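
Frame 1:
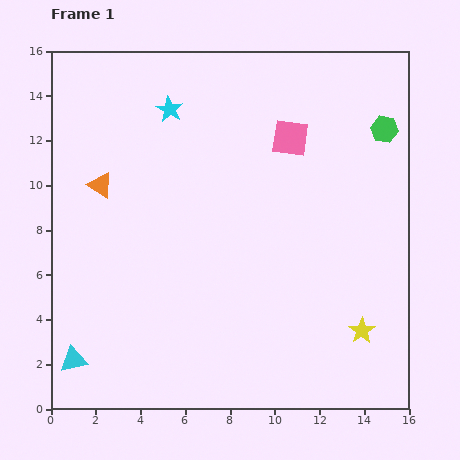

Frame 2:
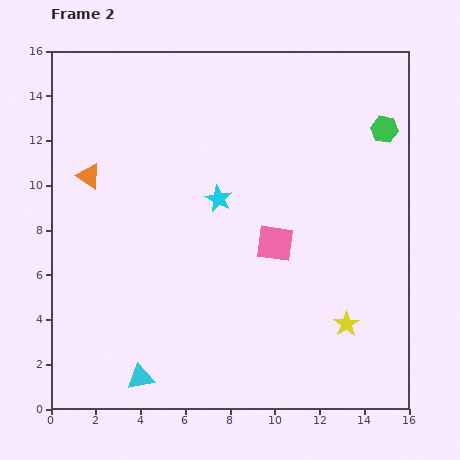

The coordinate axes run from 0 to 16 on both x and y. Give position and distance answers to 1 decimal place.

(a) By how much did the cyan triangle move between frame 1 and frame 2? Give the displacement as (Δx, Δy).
(3.0, -0.8)

The cyan triangle was at (1.0, 2.2) in frame 1 and (4.0, 1.4) in frame 2.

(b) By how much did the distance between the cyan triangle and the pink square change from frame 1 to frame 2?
-5.4

Distance in frame 1: 13.9. Distance in frame 2: 8.5.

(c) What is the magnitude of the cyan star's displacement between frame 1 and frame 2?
4.6

The cyan star moved from (5.3, 13.4) to (7.5, 9.4), a distance of √(2.2² + 4.0²) ≈ 4.6.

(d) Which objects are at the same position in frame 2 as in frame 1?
the green hexagon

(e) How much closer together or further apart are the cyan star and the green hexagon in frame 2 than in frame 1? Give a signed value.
-1.6

Distance in frame 1: 9.6. Distance in frame 2: 8.0.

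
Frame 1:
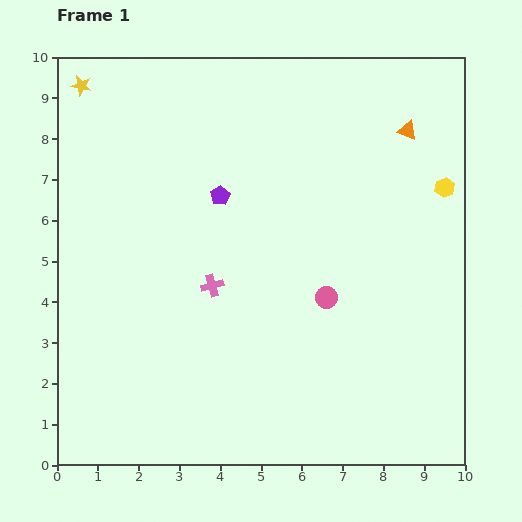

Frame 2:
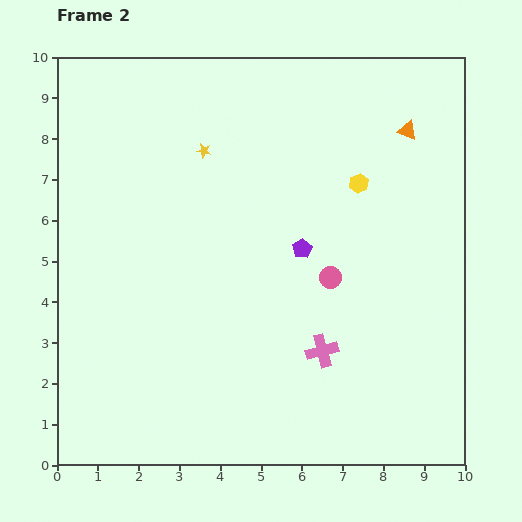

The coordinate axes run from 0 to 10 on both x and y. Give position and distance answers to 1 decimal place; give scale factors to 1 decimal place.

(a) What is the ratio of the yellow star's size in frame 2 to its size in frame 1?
0.7×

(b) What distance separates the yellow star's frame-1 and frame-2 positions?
3.4

The yellow star moved from (0.6, 9.3) to (3.6, 7.7), a distance of √(3.0² + 1.6²) ≈ 3.4.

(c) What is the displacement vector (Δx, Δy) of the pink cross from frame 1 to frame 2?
(2.7, -1.6)

The pink cross was at (3.8, 4.4) in frame 1 and (6.5, 2.8) in frame 2.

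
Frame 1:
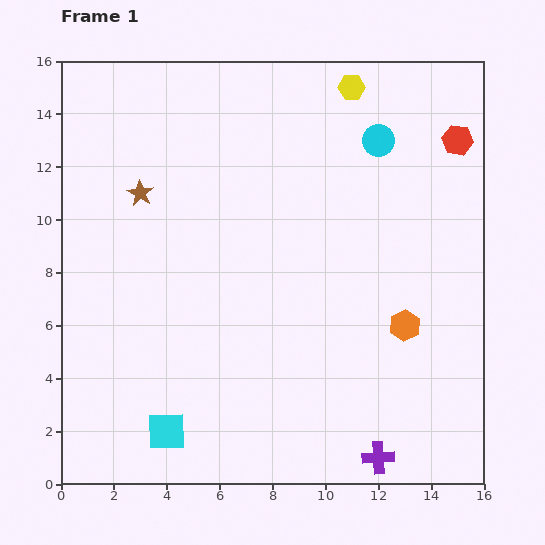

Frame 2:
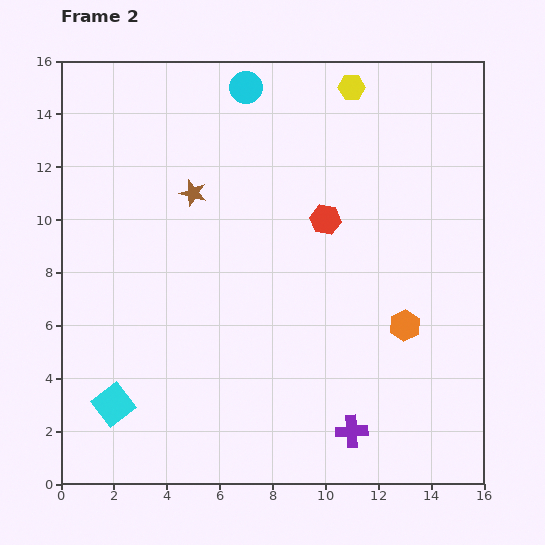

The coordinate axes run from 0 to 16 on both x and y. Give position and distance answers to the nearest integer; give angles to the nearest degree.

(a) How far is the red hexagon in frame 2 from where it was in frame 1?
6

The red hexagon moved from (15, 13) to (10, 10), a distance of √(5² + 3²) ≈ 6.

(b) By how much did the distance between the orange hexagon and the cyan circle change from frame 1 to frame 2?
+4

Distance in frame 1: 7. Distance in frame 2: 11.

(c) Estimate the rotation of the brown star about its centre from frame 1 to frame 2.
16° counter-clockwise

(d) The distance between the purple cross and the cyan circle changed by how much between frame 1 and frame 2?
+2

Distance in frame 1: 12. Distance in frame 2: 14.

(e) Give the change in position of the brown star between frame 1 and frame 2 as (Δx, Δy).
(2, 0)

The brown star was at (3, 11) in frame 1 and (5, 11) in frame 2.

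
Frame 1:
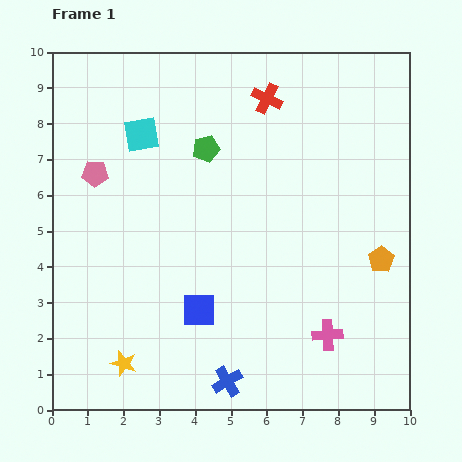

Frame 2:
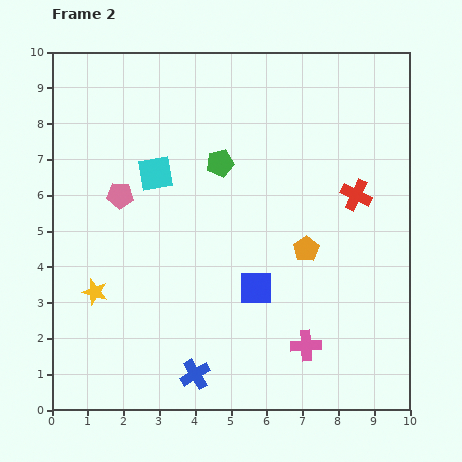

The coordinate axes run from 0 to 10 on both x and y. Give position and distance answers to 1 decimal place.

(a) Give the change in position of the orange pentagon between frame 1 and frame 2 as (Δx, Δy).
(-2.1, 0.3)

The orange pentagon was at (9.2, 4.2) in frame 1 and (7.1, 4.5) in frame 2.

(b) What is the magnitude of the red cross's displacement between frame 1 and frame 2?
3.7

The red cross moved from (6.0, 8.7) to (8.5, 6.0), a distance of √(2.5² + 2.7²) ≈ 3.7.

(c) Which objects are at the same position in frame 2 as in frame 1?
none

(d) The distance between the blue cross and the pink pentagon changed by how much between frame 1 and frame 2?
-1.5

Distance in frame 1: 6.9. Distance in frame 2: 5.4.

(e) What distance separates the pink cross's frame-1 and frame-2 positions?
0.7

The pink cross moved from (7.7, 2.1) to (7.1, 1.8), a distance of √(0.6² + 0.3²) ≈ 0.7.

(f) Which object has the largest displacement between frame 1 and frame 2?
the red cross

(moved 3.7; next 2.2)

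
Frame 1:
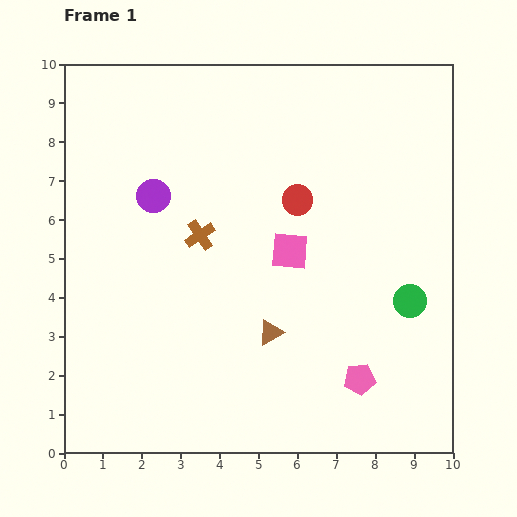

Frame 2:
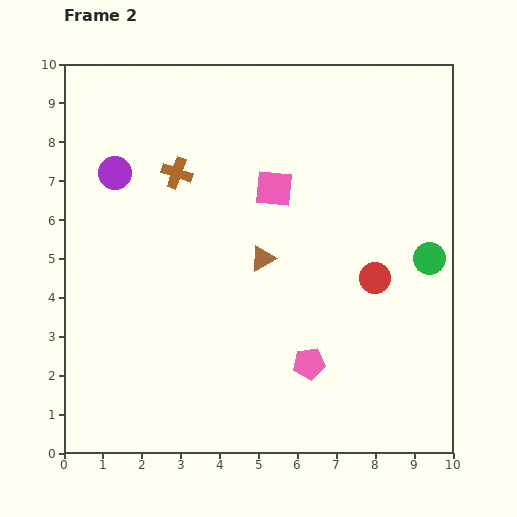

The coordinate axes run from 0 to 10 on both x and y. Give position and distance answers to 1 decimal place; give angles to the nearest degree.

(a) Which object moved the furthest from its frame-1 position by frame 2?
the red circle

(moved 2.8; next 1.9)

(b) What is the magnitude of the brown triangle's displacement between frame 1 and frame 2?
1.9

The brown triangle moved from (5.3, 3.1) to (5.1, 5.0), a distance of √(0.2² + 1.9²) ≈ 1.9.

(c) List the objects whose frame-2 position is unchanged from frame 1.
none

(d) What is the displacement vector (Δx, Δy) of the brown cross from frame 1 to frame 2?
(-0.6, 1.6)

The brown cross was at (3.5, 5.6) in frame 1 and (2.9, 7.2) in frame 2.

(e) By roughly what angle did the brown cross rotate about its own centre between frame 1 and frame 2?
36° counter-clockwise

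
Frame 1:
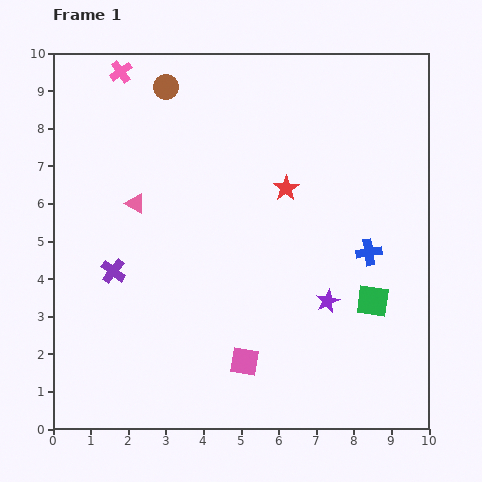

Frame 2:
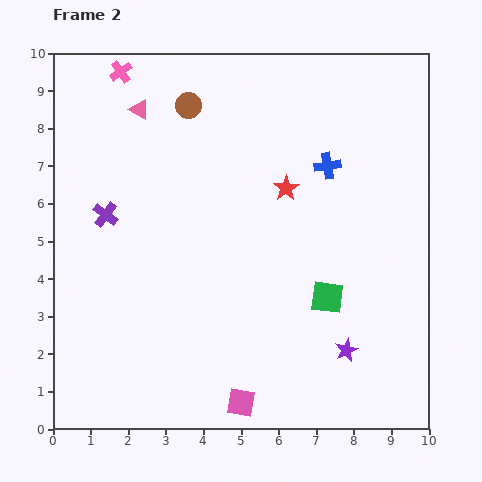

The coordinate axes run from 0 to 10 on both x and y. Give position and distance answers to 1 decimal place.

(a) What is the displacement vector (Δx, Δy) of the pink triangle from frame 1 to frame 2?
(0.1, 2.5)

The pink triangle was at (2.2, 6.0) in frame 1 and (2.3, 8.5) in frame 2.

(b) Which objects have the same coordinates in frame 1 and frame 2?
the red star, the pink cross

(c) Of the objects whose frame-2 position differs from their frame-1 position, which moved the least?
the brown circle

(moved 0.8)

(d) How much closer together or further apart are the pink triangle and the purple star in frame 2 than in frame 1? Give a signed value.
+2.7

Distance in frame 1: 5.7. Distance in frame 2: 8.4.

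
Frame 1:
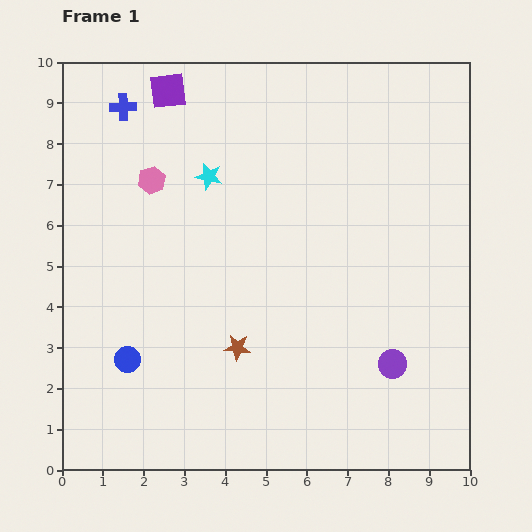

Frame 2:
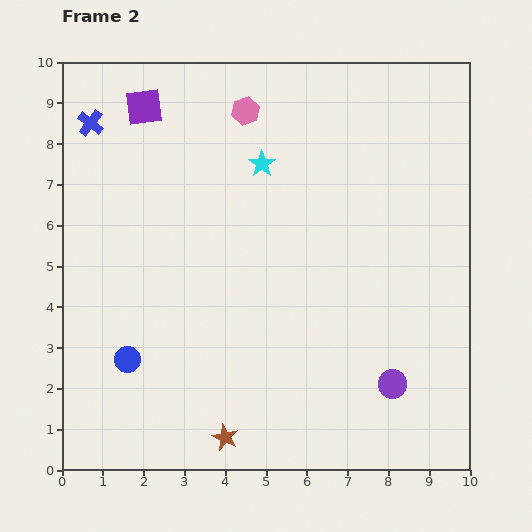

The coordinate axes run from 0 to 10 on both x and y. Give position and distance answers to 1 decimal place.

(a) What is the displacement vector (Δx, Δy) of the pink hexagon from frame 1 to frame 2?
(2.3, 1.7)

The pink hexagon was at (2.2, 7.1) in frame 1 and (4.5, 8.8) in frame 2.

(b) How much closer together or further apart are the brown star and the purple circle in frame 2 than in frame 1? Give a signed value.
+0.5

Distance in frame 1: 3.8. Distance in frame 2: 4.3.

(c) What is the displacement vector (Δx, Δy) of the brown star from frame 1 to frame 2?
(-0.3, -2.2)

The brown star was at (4.3, 3.0) in frame 1 and (4.0, 0.8) in frame 2.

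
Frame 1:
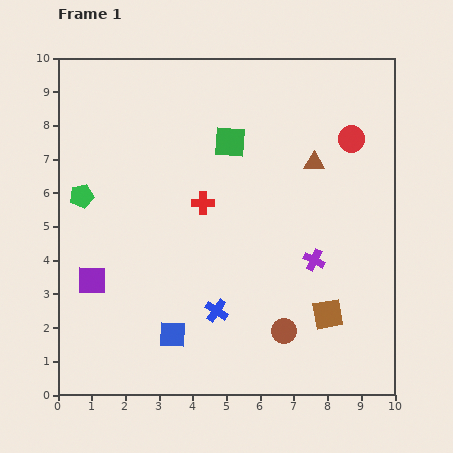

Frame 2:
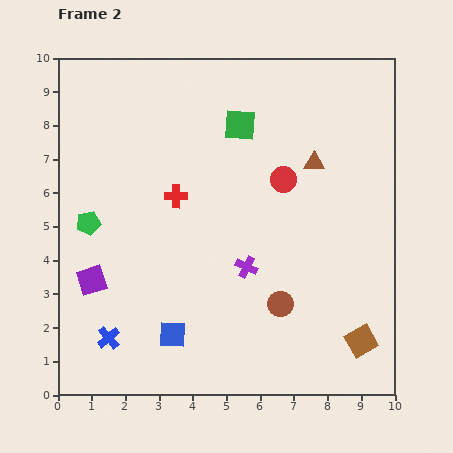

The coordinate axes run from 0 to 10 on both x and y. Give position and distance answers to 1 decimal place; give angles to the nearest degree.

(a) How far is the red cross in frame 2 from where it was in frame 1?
0.8

The red cross moved from (4.3, 5.7) to (3.5, 5.9), a distance of √(0.8² + 0.2²) ≈ 0.8.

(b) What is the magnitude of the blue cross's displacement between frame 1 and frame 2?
3.3

The blue cross moved from (4.7, 2.5) to (1.5, 1.7), a distance of √(3.2² + 0.8²) ≈ 3.3.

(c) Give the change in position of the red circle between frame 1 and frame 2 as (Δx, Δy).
(-2.0, -1.2)

The red circle was at (8.7, 7.6) in frame 1 and (6.7, 6.4) in frame 2.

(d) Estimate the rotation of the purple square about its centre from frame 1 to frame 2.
18° counter-clockwise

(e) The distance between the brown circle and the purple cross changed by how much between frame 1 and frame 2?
-0.8

Distance in frame 1: 2.3. Distance in frame 2: 1.5.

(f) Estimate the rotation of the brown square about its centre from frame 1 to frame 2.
19° counter-clockwise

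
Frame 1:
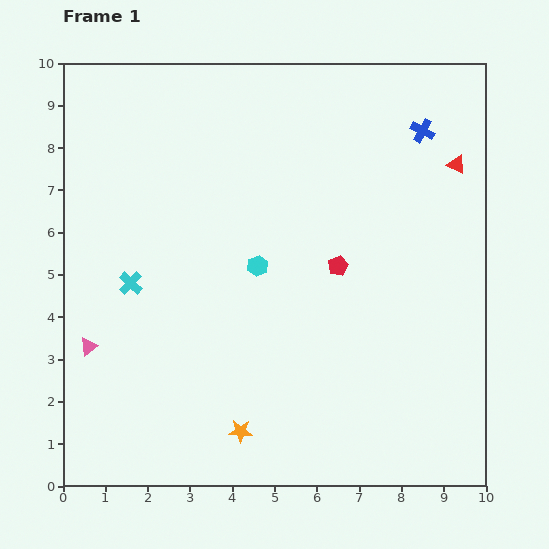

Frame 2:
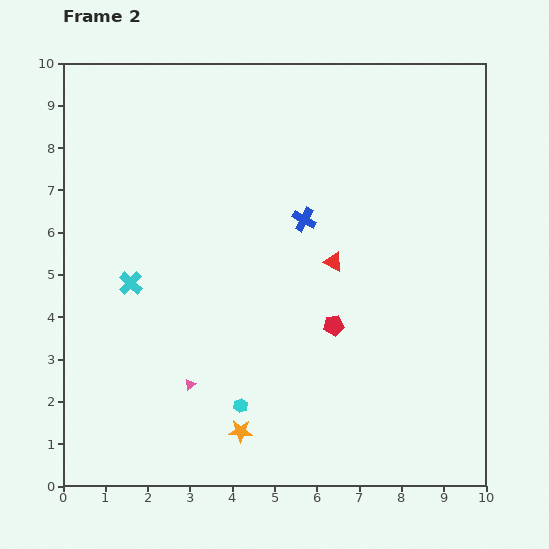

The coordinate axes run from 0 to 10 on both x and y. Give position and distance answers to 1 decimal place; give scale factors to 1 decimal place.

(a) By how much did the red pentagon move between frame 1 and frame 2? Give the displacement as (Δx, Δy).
(-0.1, -1.4)

The red pentagon was at (6.5, 5.2) in frame 1 and (6.4, 3.8) in frame 2.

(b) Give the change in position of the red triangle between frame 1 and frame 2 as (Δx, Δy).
(-2.9, -2.3)

The red triangle was at (9.3, 7.6) in frame 1 and (6.4, 5.3) in frame 2.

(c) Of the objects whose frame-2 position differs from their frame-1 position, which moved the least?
the red pentagon

(moved 1.4)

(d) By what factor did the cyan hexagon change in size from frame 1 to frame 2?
0.7×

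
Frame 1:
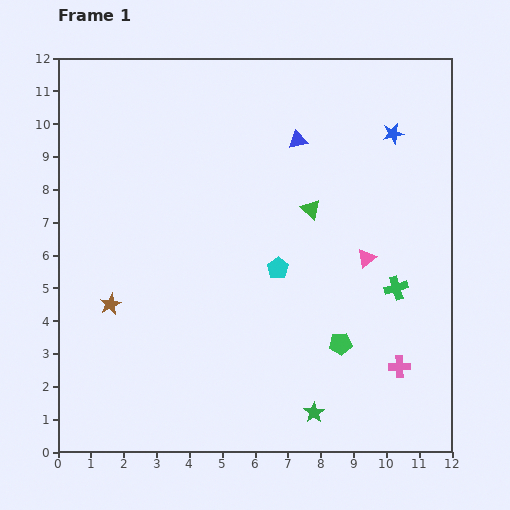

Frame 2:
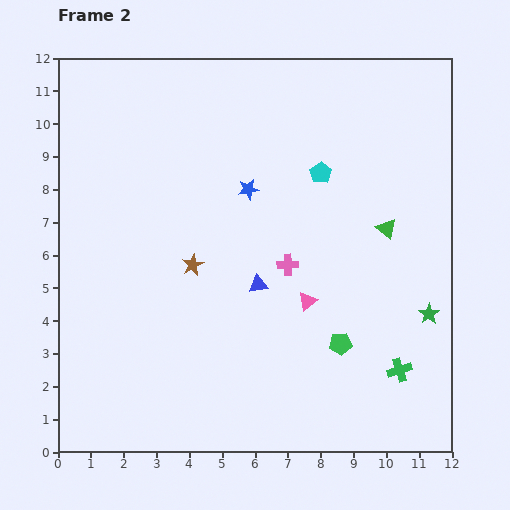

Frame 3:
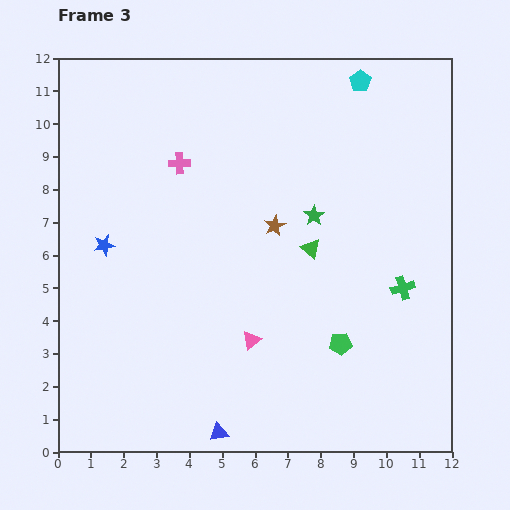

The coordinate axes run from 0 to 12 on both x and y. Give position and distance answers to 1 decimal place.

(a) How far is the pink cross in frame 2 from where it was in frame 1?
4.6

The pink cross moved from (10.4, 2.6) to (7.0, 5.7), a distance of √(3.4² + 3.1²) ≈ 4.6.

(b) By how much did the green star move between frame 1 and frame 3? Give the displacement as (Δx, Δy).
(0.0, 6.0)

The green star was at (7.8, 1.2) in frame 1 and (7.8, 7.2) in frame 3.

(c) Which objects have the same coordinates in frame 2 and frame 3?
the green pentagon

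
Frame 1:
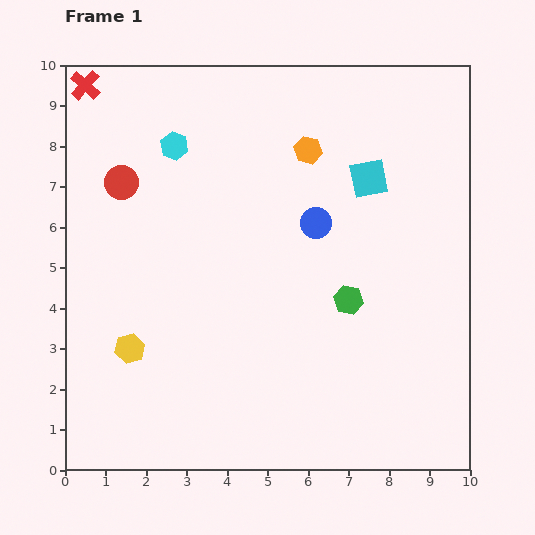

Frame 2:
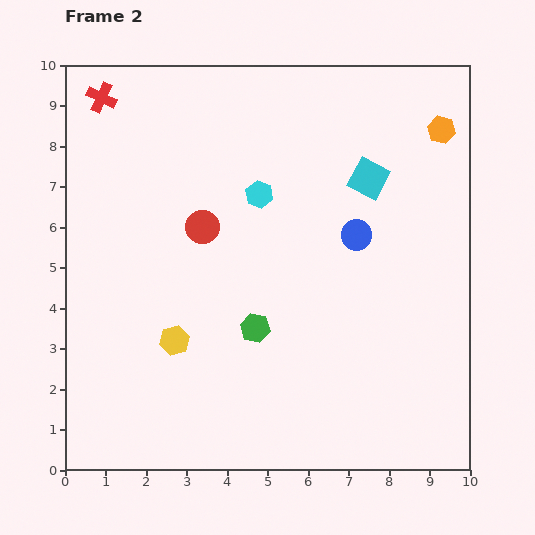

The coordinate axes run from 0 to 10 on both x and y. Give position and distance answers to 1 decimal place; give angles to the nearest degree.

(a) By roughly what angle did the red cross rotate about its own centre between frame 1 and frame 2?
17° counter-clockwise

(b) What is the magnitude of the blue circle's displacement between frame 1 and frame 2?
1.0

The blue circle moved from (6.2, 6.1) to (7.2, 5.8), a distance of √(1.0² + 0.3²) ≈ 1.0.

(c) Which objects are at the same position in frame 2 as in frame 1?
the cyan square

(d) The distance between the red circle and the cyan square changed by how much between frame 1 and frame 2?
-1.8

Distance in frame 1: 6.1. Distance in frame 2: 4.3.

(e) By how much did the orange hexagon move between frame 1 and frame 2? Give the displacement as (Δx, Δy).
(3.3, 0.5)

The orange hexagon was at (6.0, 7.9) in frame 1 and (9.3, 8.4) in frame 2.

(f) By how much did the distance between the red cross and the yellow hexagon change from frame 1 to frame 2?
-0.3

Distance in frame 1: 6.6. Distance in frame 2: 6.3.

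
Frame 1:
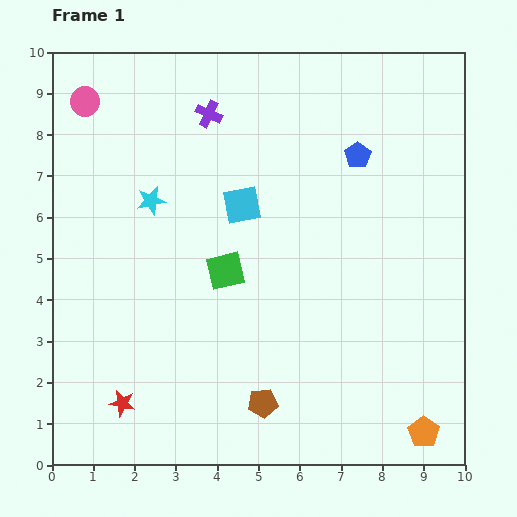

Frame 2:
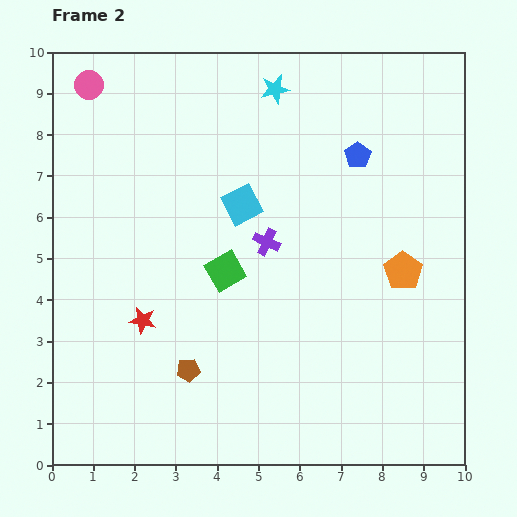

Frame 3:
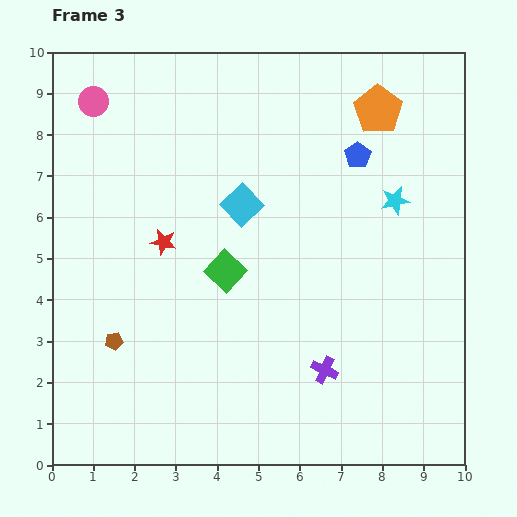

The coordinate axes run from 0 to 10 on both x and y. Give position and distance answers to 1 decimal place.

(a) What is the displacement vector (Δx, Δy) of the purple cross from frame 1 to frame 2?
(1.4, -3.1)

The purple cross was at (3.8, 8.5) in frame 1 and (5.2, 5.4) in frame 2.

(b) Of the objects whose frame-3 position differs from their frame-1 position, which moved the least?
the pink circle

(moved 0.2)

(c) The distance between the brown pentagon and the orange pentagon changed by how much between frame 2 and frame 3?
+2.8

Distance in frame 2: 5.7. Distance in frame 3: 8.5.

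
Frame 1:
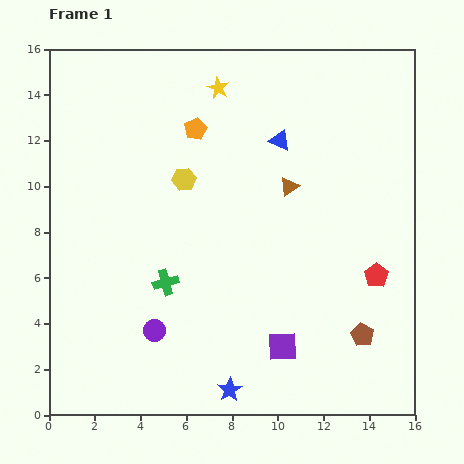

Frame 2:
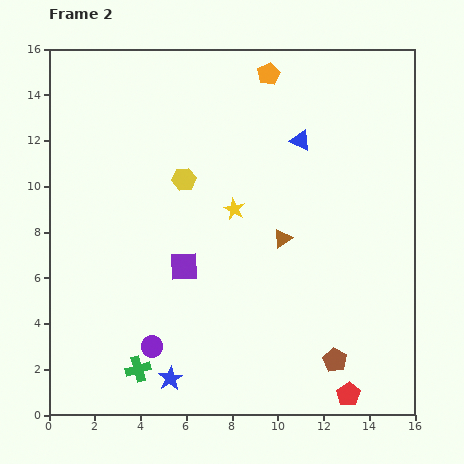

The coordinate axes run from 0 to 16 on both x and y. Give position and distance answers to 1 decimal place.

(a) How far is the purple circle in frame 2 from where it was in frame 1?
0.7

The purple circle moved from (4.6, 3.7) to (4.5, 3.0), a distance of √(0.1² + 0.7²) ≈ 0.7.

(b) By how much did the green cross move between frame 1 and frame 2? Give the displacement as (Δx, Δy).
(-1.2, -3.8)

The green cross was at (5.1, 5.8) in frame 1 and (3.9, 2.0) in frame 2.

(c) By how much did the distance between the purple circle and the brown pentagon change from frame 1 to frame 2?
-1.1

Distance in frame 1: 9.1. Distance in frame 2: 8.0.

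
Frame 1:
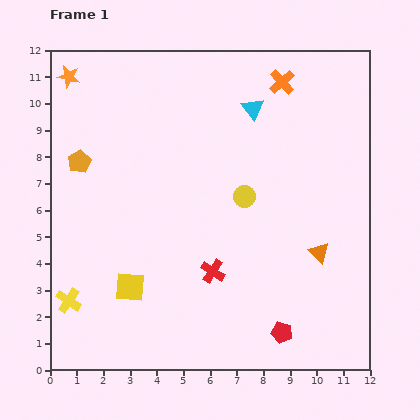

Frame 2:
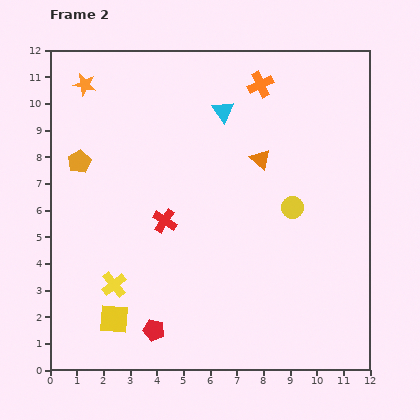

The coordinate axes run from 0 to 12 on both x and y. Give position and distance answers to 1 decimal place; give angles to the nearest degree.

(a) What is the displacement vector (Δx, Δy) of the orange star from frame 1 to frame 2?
(0.6, -0.3)

The orange star was at (0.7, 11.0) in frame 1 and (1.3, 10.7) in frame 2.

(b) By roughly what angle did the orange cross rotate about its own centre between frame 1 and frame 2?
17° clockwise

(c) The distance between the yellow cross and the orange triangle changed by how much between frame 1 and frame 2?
-2.4

Distance in frame 1: 9.6. Distance in frame 2: 7.2.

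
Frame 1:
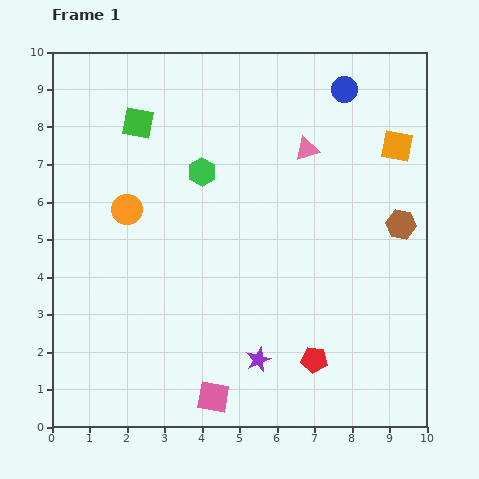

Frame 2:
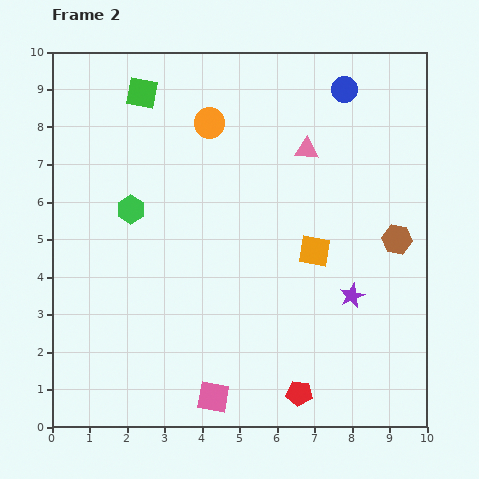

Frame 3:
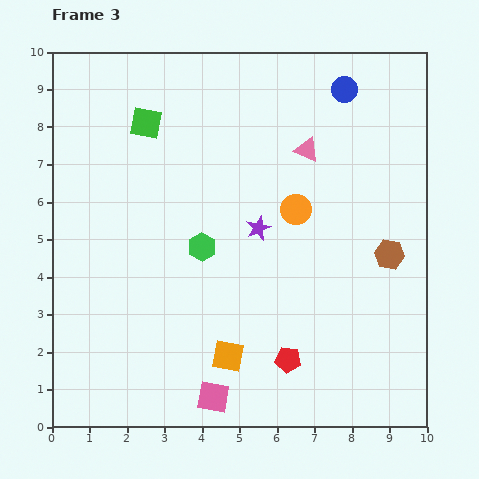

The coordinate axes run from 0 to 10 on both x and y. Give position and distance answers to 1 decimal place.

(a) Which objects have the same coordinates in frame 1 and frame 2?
the pink square, the blue circle, the pink triangle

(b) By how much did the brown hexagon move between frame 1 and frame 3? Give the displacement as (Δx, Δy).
(-0.3, -0.8)

The brown hexagon was at (9.3, 5.4) in frame 1 and (9.0, 4.6) in frame 3.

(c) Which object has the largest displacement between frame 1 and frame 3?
the orange square

(moved 7.2; next 4.5)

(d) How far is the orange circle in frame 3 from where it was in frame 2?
3.3

The orange circle moved from (4.2, 8.1) to (6.5, 5.8), a distance of √(2.3² + 2.3²) ≈ 3.3.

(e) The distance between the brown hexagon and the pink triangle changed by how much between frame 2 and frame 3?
+0.2

Distance in frame 2: 3.4. Distance in frame 3: 3.6.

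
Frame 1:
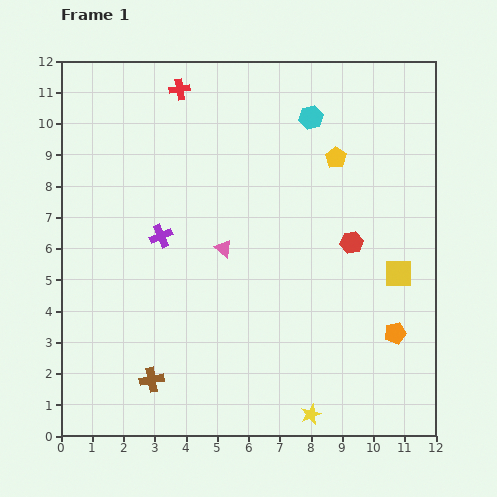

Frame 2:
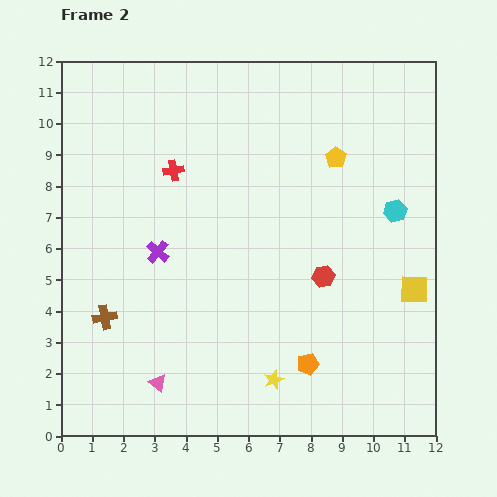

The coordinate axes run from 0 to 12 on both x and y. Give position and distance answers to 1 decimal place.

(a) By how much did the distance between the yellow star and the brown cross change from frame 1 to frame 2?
+0.6

Distance in frame 1: 5.2. Distance in frame 2: 5.8.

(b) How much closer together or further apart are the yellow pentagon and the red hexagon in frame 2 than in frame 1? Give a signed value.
+1.1

Distance in frame 1: 2.7. Distance in frame 2: 3.8.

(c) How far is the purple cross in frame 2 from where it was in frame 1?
0.5

The purple cross moved from (3.2, 6.4) to (3.1, 5.9), a distance of √(0.1² + 0.5²) ≈ 0.5.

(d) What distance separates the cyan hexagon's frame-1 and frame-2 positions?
4.0

The cyan hexagon moved from (8.0, 10.2) to (10.7, 7.2), a distance of √(2.7² + 3.0²) ≈ 4.0.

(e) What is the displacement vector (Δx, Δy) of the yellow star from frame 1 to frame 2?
(-1.2, 1.1)

The yellow star was at (8.0, 0.7) in frame 1 and (6.8, 1.8) in frame 2.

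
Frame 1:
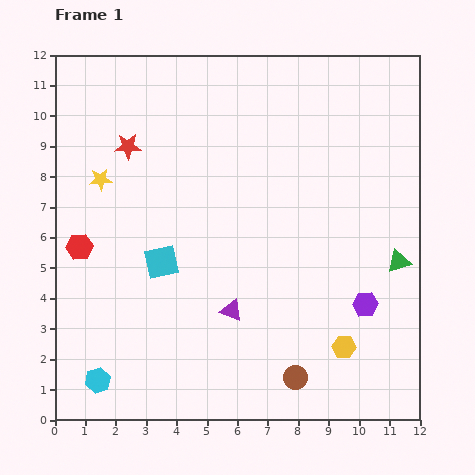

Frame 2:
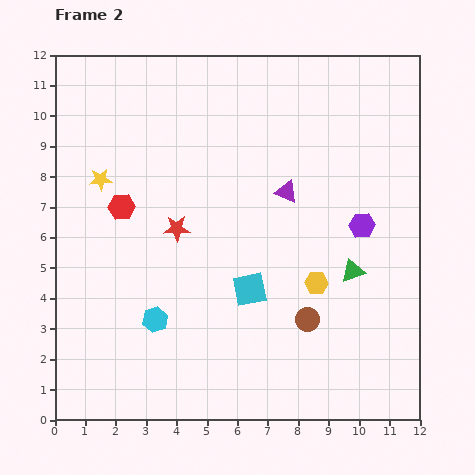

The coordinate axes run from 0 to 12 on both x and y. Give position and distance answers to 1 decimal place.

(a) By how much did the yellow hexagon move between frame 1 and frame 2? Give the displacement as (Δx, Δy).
(-0.9, 2.1)

The yellow hexagon was at (9.5, 2.4) in frame 1 and (8.6, 4.5) in frame 2.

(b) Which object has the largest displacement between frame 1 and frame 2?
the purple triangle

(moved 4.3; next 3.1)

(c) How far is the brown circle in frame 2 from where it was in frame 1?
1.9

The brown circle moved from (7.9, 1.4) to (8.3, 3.3), a distance of √(0.4² + 1.9²) ≈ 1.9.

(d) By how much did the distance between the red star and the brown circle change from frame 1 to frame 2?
-4.2

Distance in frame 1: 9.4. Distance in frame 2: 5.2.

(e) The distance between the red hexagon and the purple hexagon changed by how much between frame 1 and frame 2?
-1.7

Distance in frame 1: 9.6. Distance in frame 2: 7.9.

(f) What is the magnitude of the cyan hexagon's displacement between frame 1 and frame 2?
2.8

The cyan hexagon moved from (1.4, 1.3) to (3.3, 3.3), a distance of √(1.9² + 2.0²) ≈ 2.8.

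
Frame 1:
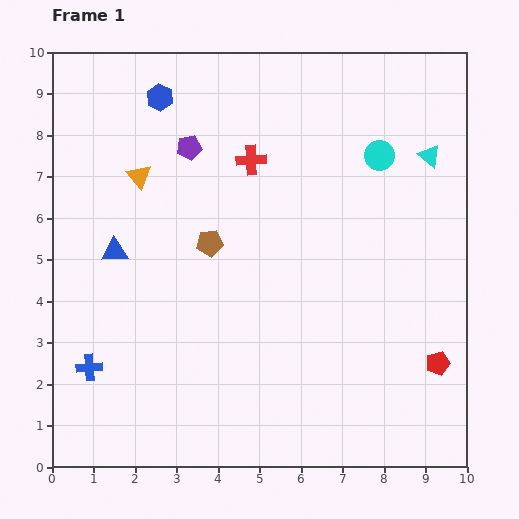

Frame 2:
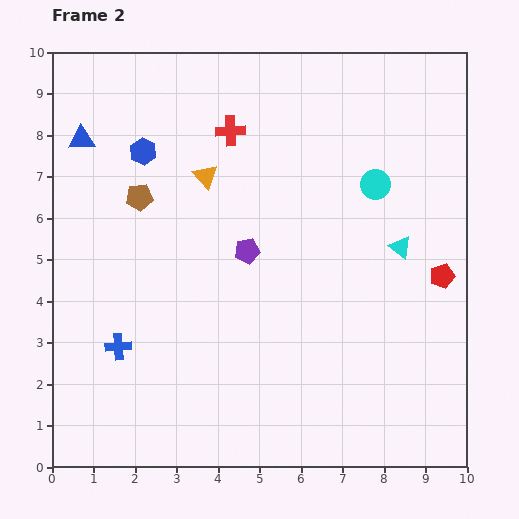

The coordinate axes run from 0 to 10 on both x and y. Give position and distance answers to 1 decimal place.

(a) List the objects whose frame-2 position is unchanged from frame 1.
none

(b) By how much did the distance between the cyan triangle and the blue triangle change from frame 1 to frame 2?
+0.2

Distance in frame 1: 7.9. Distance in frame 2: 8.1.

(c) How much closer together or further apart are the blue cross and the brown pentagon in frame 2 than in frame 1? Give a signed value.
-0.6

Distance in frame 1: 4.2. Distance in frame 2: 3.6.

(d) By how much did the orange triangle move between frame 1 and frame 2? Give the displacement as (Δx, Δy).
(1.6, 0.0)

The orange triangle was at (2.1, 7.0) in frame 1 and (3.7, 7.0) in frame 2.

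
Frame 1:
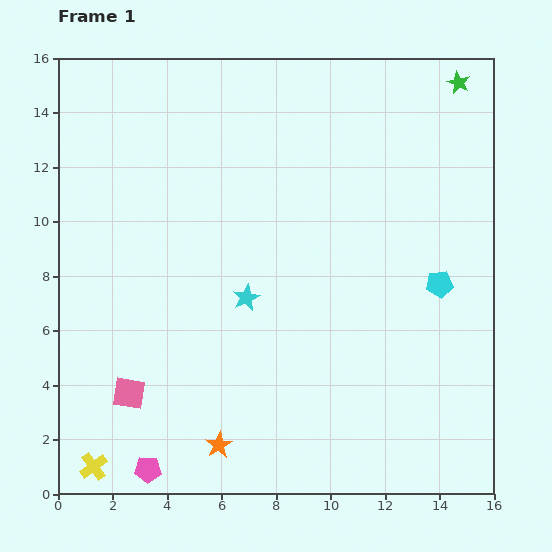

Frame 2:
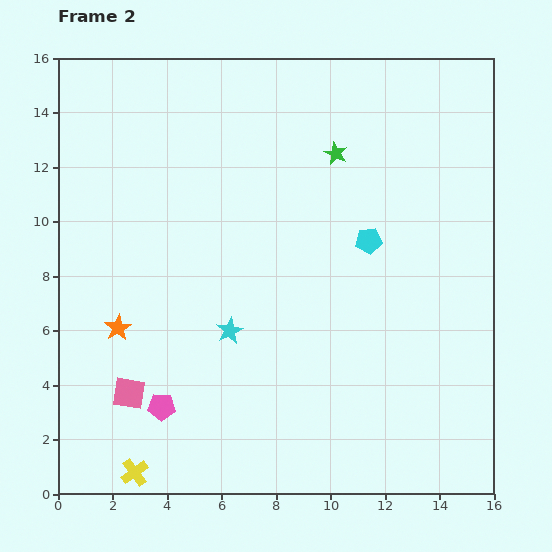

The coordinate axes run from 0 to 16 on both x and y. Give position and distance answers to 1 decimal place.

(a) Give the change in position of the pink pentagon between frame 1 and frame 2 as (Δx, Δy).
(0.5, 2.3)

The pink pentagon was at (3.3, 0.9) in frame 1 and (3.8, 3.2) in frame 2.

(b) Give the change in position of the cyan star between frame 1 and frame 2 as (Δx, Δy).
(-0.6, -1.2)

The cyan star was at (6.9, 7.2) in frame 1 and (6.3, 6.0) in frame 2.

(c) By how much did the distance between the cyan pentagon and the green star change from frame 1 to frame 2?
-4.0

Distance in frame 1: 7.4. Distance in frame 2: 3.4.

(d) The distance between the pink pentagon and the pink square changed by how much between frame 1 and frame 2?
-1.6

Distance in frame 1: 2.9. Distance in frame 2: 1.3.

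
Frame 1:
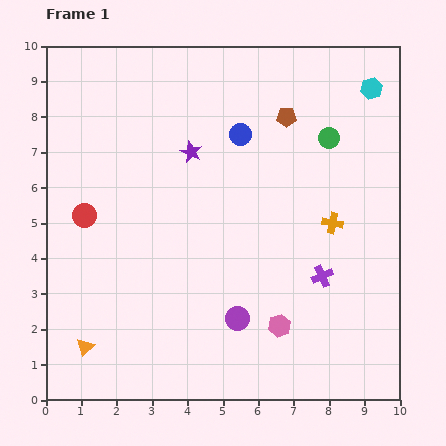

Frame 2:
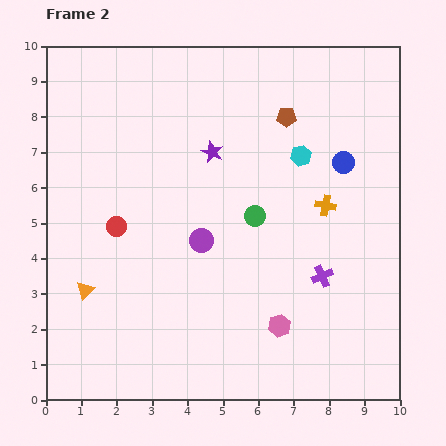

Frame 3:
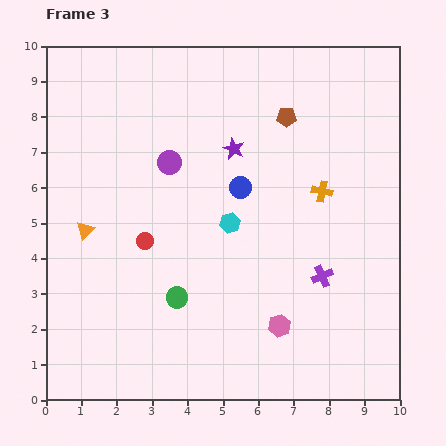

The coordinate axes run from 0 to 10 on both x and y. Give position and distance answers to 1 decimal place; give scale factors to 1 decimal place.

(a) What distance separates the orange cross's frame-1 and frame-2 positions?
0.5

The orange cross moved from (8.1, 5.0) to (7.9, 5.5), a distance of √(0.2² + 0.5²) ≈ 0.5.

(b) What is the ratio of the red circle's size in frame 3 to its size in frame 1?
0.7×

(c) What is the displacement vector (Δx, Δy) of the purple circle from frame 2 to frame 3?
(-0.9, 2.2)

The purple circle was at (4.4, 4.5) in frame 2 and (3.5, 6.7) in frame 3.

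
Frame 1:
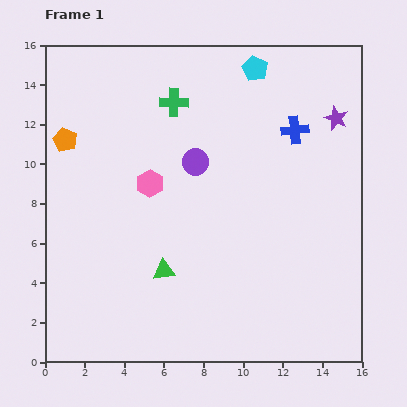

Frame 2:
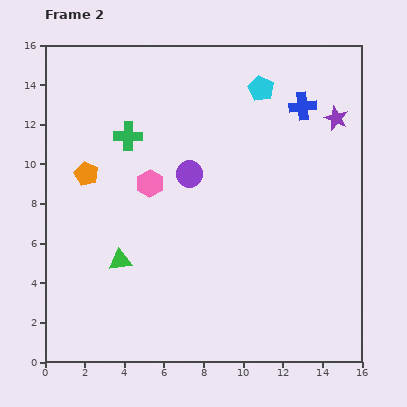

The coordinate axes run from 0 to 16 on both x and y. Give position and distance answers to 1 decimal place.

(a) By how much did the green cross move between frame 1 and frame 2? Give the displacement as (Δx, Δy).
(-2.3, -1.7)

The green cross was at (6.5, 13.1) in frame 1 and (4.2, 11.4) in frame 2.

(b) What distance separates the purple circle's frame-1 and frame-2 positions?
0.7

The purple circle moved from (7.6, 10.1) to (7.3, 9.5), a distance of √(0.3² + 0.6²) ≈ 0.7.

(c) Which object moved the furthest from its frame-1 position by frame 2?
the green cross

(moved 2.9; next 2.3)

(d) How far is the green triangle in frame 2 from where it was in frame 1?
2.3

The green triangle moved from (6.0, 4.6) to (3.8, 5.1), a distance of √(2.2² + 0.5²) ≈ 2.3.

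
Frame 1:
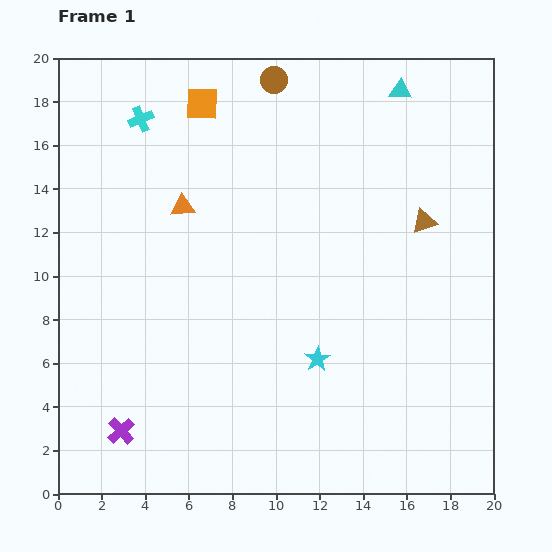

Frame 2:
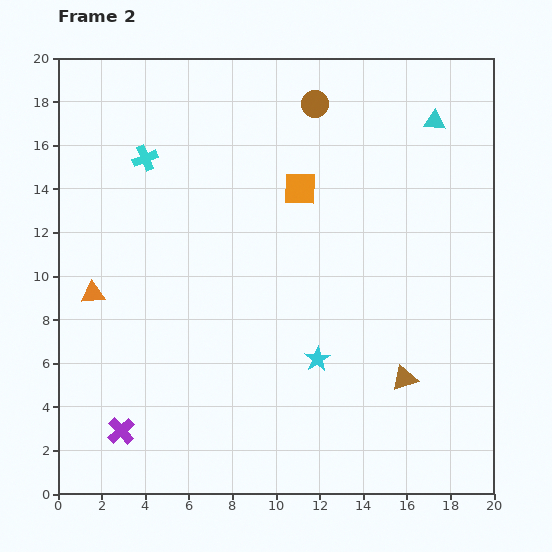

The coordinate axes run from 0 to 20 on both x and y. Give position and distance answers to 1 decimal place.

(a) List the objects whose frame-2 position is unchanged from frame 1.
the cyan star, the purple cross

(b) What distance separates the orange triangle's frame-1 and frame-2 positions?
5.7

The orange triangle moved from (5.7, 13.2) to (1.6, 9.2), a distance of √(4.1² + 4.0²) ≈ 5.7.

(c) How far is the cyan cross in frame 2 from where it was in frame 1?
1.8

The cyan cross moved from (3.8, 17.2) to (4.0, 15.4), a distance of √(0.2² + 1.8²) ≈ 1.8.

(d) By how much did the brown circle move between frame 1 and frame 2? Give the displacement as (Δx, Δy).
(1.9, -1.1)

The brown circle was at (9.9, 19.0) in frame 1 and (11.8, 17.9) in frame 2.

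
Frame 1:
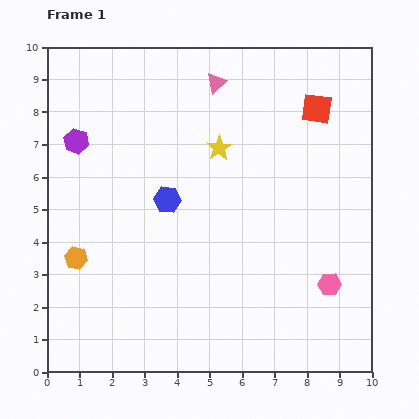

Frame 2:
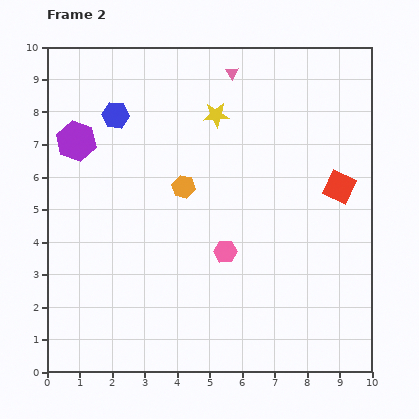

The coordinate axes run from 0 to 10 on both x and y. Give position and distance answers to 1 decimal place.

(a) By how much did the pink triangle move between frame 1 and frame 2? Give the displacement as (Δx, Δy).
(0.5, 0.3)

The pink triangle was at (5.2, 8.9) in frame 1 and (5.7, 9.2) in frame 2.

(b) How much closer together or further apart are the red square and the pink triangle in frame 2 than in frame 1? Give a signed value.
+1.6

Distance in frame 1: 3.2. Distance in frame 2: 4.8.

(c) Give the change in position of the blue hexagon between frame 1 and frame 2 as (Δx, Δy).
(-1.6, 2.6)

The blue hexagon was at (3.7, 5.3) in frame 1 and (2.1, 7.9) in frame 2.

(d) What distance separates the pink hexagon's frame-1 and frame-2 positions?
3.4

The pink hexagon moved from (8.7, 2.7) to (5.5, 3.7), a distance of √(3.2² + 1.0²) ≈ 3.4.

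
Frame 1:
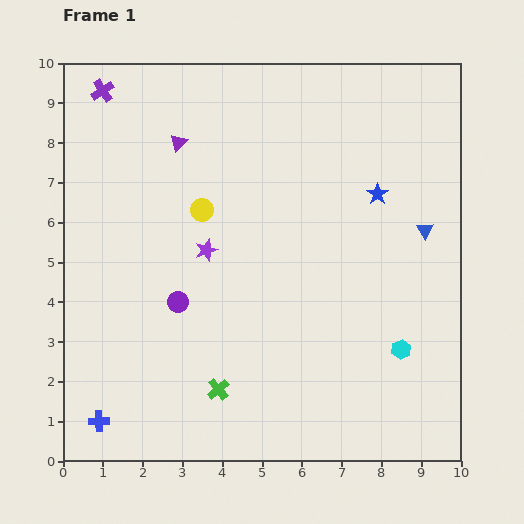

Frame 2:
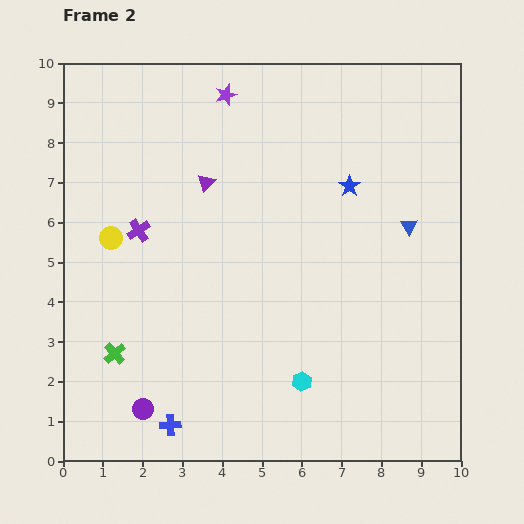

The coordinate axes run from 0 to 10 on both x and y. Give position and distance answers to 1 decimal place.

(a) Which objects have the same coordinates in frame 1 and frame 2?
none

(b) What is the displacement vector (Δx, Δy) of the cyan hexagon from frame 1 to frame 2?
(-2.5, -0.8)

The cyan hexagon was at (8.5, 2.8) in frame 1 and (6.0, 2.0) in frame 2.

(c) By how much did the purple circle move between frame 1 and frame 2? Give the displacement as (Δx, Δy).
(-0.9, -2.7)

The purple circle was at (2.9, 4.0) in frame 1 and (2.0, 1.3) in frame 2.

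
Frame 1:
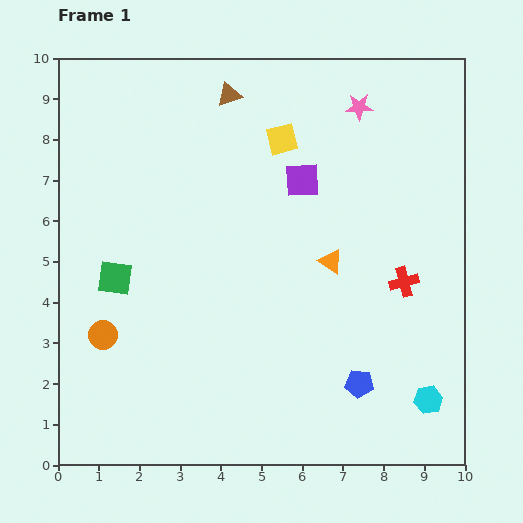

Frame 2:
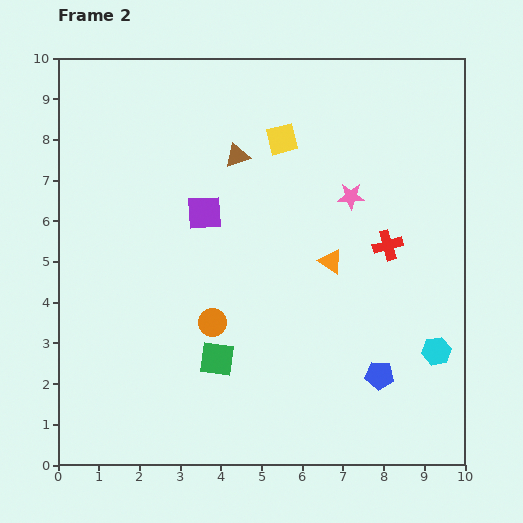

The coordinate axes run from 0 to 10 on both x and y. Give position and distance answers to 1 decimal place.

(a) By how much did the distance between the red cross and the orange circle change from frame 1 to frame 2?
-2.8

Distance in frame 1: 7.5. Distance in frame 2: 4.7.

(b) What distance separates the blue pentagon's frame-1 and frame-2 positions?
0.5

The blue pentagon moved from (7.4, 2.0) to (7.9, 2.2), a distance of √(0.5² + 0.2²) ≈ 0.5.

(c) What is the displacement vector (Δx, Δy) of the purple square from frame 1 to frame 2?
(-2.4, -0.8)

The purple square was at (6.0, 7.0) in frame 1 and (3.6, 6.2) in frame 2.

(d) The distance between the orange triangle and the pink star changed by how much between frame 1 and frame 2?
-2.2

Distance in frame 1: 3.9. Distance in frame 2: 1.7.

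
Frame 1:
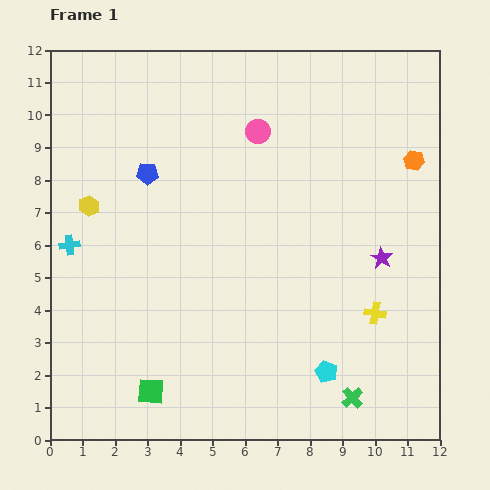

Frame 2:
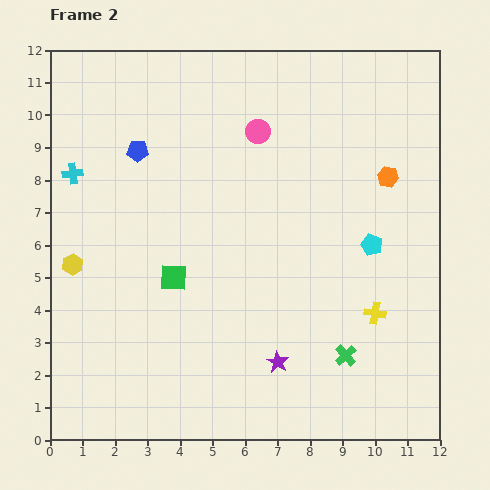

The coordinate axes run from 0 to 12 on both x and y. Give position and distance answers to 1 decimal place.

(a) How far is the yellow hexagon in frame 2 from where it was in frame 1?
1.9

The yellow hexagon moved from (1.2, 7.2) to (0.7, 5.4), a distance of √(0.5² + 1.8²) ≈ 1.9.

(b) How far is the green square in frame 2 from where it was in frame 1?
3.6

The green square moved from (3.1, 1.5) to (3.8, 5.0), a distance of √(0.7² + 3.5²) ≈ 3.6.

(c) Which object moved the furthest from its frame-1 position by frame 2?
the purple star

(moved 4.5; next 4.1)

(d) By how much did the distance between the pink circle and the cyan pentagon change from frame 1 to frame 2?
-2.8

Distance in frame 1: 7.7. Distance in frame 2: 4.9.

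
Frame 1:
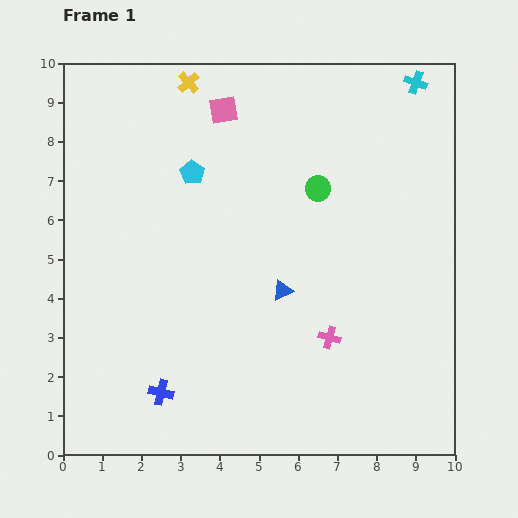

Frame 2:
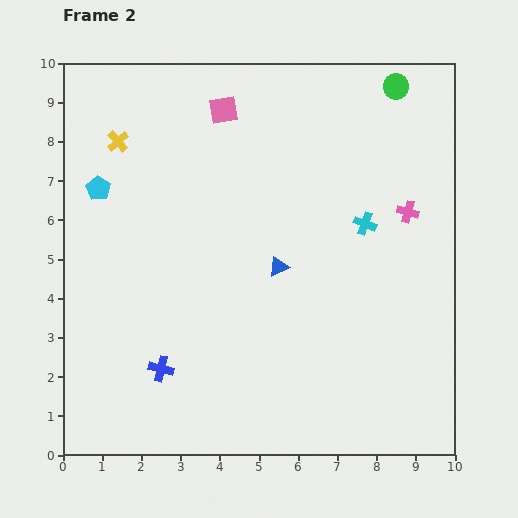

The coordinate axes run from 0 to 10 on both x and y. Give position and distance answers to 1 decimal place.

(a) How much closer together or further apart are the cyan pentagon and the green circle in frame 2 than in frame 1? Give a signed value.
+4.8

Distance in frame 1: 3.2. Distance in frame 2: 8.0.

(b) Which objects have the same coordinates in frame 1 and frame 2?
the pink square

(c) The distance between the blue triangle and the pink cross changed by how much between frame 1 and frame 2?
+1.9

Distance in frame 1: 1.7. Distance in frame 2: 3.6.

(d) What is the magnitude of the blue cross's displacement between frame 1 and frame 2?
0.6

The blue cross moved from (2.5, 1.6) to (2.5, 2.2), a distance of √(0.0² + 0.6²) ≈ 0.6.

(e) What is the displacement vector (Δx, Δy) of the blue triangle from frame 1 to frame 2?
(-0.1, 0.6)

The blue triangle was at (5.6, 4.2) in frame 1 and (5.5, 4.8) in frame 2.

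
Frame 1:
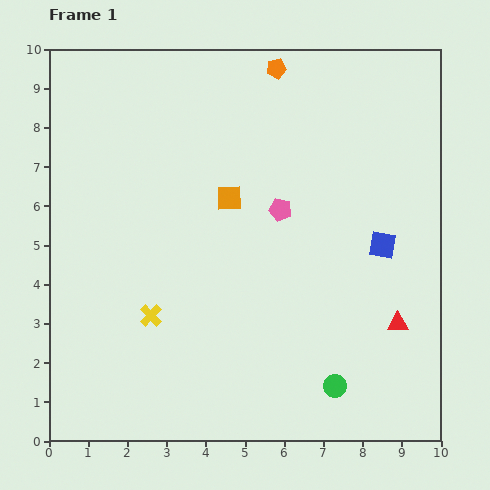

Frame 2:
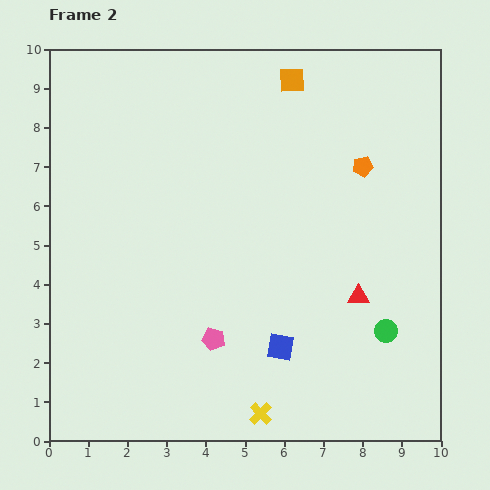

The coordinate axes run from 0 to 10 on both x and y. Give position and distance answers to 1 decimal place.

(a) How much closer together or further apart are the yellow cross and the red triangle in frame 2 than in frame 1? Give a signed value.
-2.4

Distance in frame 1: 6.3. Distance in frame 2: 3.9.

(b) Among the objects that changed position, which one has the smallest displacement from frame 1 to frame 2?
the red triangle

(moved 1.2)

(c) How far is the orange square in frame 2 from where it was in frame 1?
3.4

The orange square moved from (4.6, 6.2) to (6.2, 9.2), a distance of √(1.6² + 3.0²) ≈ 3.4.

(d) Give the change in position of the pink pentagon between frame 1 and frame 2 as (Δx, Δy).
(-1.7, -3.3)

The pink pentagon was at (5.9, 5.9) in frame 1 and (4.2, 2.6) in frame 2.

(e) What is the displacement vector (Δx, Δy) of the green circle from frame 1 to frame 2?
(1.3, 1.4)

The green circle was at (7.3, 1.4) in frame 1 and (8.6, 2.8) in frame 2.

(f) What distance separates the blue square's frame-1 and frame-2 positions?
3.7

The blue square moved from (8.5, 5.0) to (5.9, 2.4), a distance of √(2.6² + 2.6²) ≈ 3.7.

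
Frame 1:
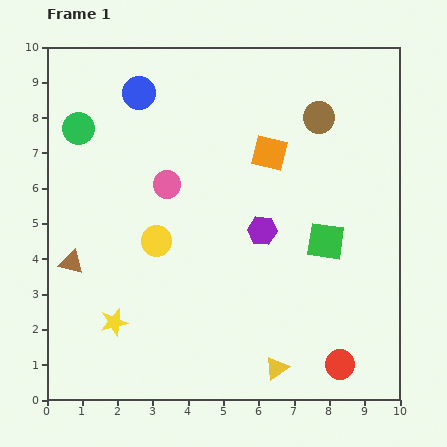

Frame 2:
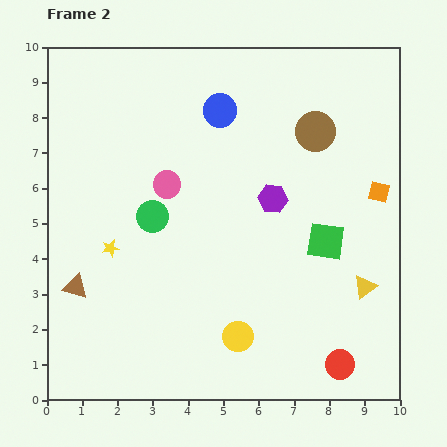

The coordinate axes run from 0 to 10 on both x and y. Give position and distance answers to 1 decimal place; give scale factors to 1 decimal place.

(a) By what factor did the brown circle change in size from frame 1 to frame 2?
1.3×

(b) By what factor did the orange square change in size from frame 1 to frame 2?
0.6×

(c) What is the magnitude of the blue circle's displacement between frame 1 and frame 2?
2.4

The blue circle moved from (2.6, 8.7) to (4.9, 8.2), a distance of √(2.3² + 0.5²) ≈ 2.4.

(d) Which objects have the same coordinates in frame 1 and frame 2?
the pink circle, the red circle, the green square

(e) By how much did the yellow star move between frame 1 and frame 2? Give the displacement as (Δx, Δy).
(-0.1, 2.1)

The yellow star was at (1.9, 2.2) in frame 1 and (1.8, 4.3) in frame 2.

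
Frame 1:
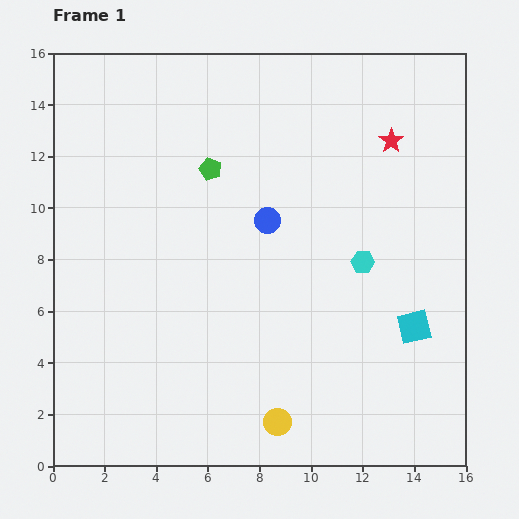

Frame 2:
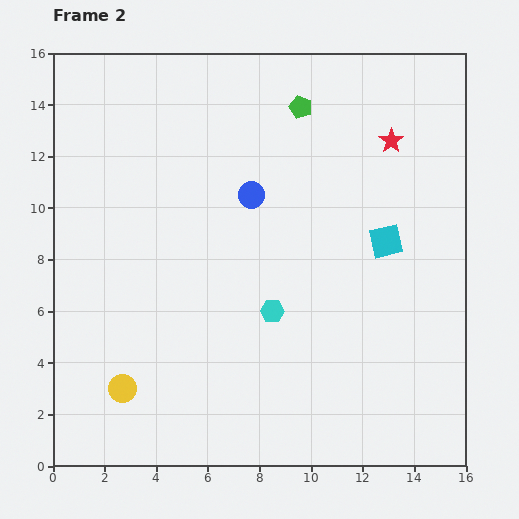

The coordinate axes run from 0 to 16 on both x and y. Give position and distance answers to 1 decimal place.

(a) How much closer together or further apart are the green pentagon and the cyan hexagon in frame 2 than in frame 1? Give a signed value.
+1.1

Distance in frame 1: 6.9. Distance in frame 2: 8.0.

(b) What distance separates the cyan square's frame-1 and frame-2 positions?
3.5

The cyan square moved from (14.0, 5.4) to (12.9, 8.7), a distance of √(1.1² + 3.3²) ≈ 3.5.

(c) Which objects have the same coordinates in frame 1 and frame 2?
the red star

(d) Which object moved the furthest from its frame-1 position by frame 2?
the yellow circle

(moved 6.1; next 4.2)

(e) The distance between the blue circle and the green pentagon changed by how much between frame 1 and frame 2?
+0.9

Distance in frame 1: 3.0. Distance in frame 2: 3.9.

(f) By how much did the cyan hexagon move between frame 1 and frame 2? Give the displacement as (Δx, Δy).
(-3.5, -1.9)

The cyan hexagon was at (12.0, 7.9) in frame 1 and (8.5, 6.0) in frame 2.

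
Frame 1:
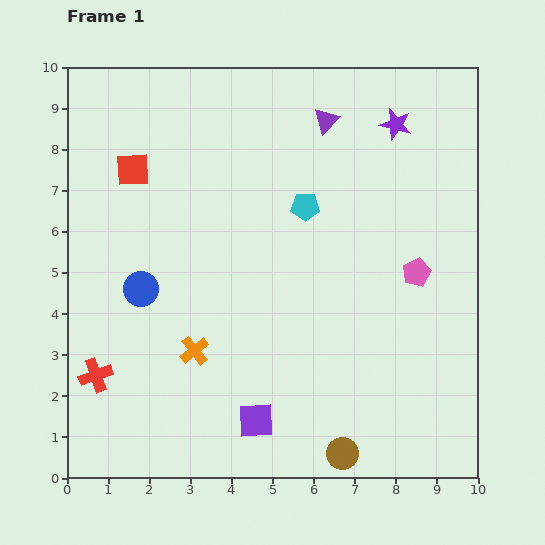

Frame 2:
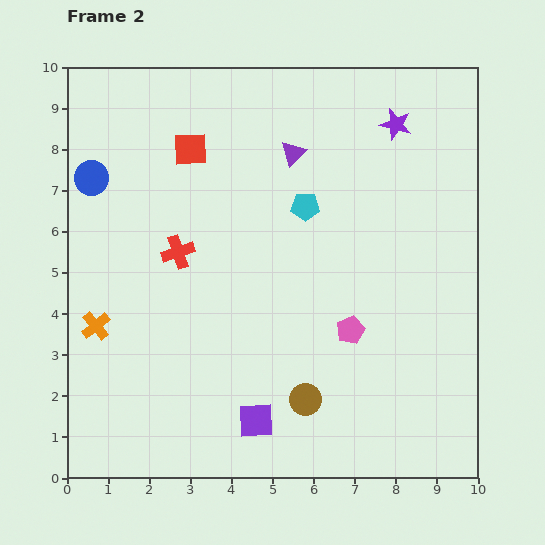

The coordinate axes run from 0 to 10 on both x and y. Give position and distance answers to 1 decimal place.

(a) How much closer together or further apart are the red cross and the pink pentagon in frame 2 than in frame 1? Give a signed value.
-3.6

Distance in frame 1: 8.2. Distance in frame 2: 4.6.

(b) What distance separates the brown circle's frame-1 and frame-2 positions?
1.6

The brown circle moved from (6.7, 0.6) to (5.8, 1.9), a distance of √(0.9² + 1.3²) ≈ 1.6.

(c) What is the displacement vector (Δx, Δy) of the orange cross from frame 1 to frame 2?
(-2.4, 0.6)

The orange cross was at (3.1, 3.1) in frame 1 and (0.7, 3.7) in frame 2.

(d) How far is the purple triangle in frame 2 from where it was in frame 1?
1.1

The purple triangle moved from (6.3, 8.7) to (5.5, 7.9), a distance of √(0.8² + 0.8²) ≈ 1.1.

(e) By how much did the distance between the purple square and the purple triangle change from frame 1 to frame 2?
-0.9

Distance in frame 1: 7.5. Distance in frame 2: 6.6.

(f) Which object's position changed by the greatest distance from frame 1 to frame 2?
the red cross

(moved 3.6; next 3.0)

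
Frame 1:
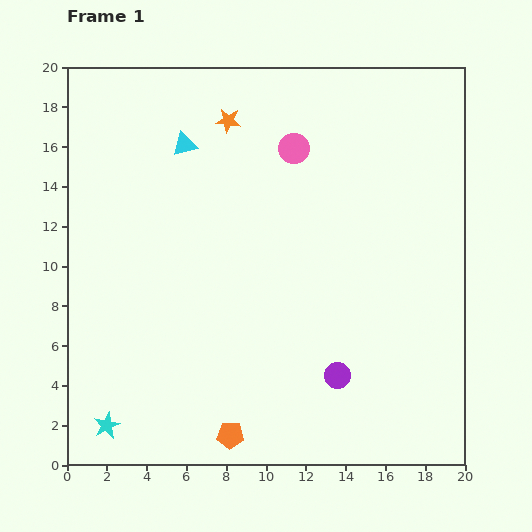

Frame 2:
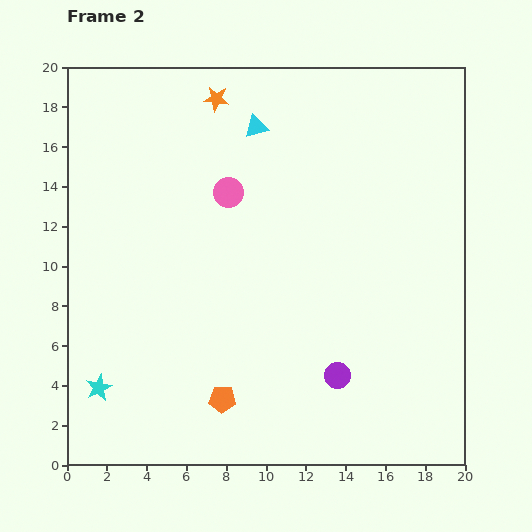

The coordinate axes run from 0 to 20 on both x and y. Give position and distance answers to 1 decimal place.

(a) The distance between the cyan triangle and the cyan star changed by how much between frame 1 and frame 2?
+0.7

Distance in frame 1: 14.6. Distance in frame 2: 15.3.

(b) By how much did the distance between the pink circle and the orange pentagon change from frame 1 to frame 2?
-4.4

Distance in frame 1: 14.8. Distance in frame 2: 10.4.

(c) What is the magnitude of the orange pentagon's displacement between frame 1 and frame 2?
1.8

The orange pentagon moved from (8.2, 1.5) to (7.8, 3.3), a distance of √(0.4² + 1.8²) ≈ 1.8.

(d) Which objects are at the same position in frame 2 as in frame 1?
the purple circle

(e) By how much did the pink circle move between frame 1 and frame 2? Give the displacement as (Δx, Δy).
(-3.3, -2.2)

The pink circle was at (11.4, 15.9) in frame 1 and (8.1, 13.7) in frame 2.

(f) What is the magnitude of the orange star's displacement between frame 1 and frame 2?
1.3

The orange star moved from (8.1, 17.3) to (7.5, 18.4), a distance of √(0.6² + 1.1²) ≈ 1.3.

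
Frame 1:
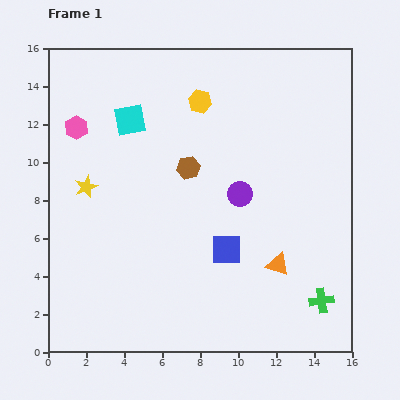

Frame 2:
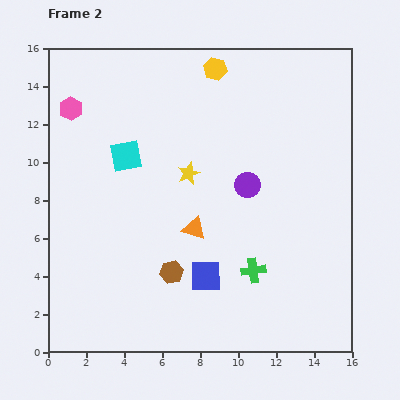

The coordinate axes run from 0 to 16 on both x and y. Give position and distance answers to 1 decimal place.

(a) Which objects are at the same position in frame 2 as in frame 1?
none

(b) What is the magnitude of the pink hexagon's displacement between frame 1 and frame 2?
1.0

The pink hexagon moved from (1.5, 11.8) to (1.2, 12.8), a distance of √(0.3² + 1.0²) ≈ 1.0.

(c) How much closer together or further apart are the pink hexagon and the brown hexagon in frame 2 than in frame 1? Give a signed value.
+3.8

Distance in frame 1: 6.3. Distance in frame 2: 10.1.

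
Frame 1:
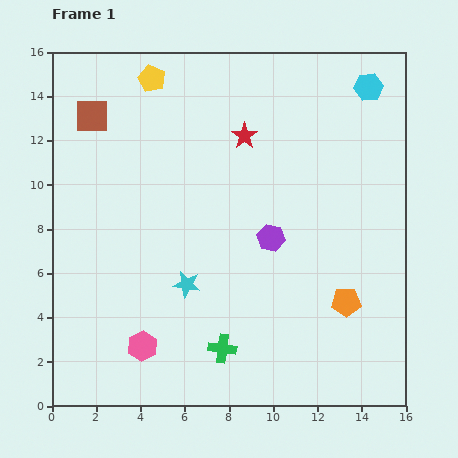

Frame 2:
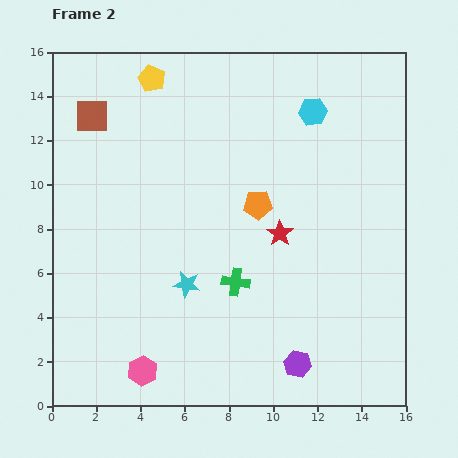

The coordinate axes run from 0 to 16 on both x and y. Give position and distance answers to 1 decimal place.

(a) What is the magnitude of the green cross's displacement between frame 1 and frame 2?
3.1

The green cross moved from (7.7, 2.6) to (8.3, 5.6), a distance of √(0.6² + 3.0²) ≈ 3.1.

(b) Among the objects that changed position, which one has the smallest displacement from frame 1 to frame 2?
the pink hexagon

(moved 1.1)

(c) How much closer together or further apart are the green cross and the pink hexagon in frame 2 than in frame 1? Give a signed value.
+2.2

Distance in frame 1: 3.6. Distance in frame 2: 5.8.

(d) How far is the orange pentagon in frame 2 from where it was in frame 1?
5.9

The orange pentagon moved from (13.3, 4.7) to (9.3, 9.1), a distance of √(4.0² + 4.4²) ≈ 5.9.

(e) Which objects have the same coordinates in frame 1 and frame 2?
the cyan star, the yellow pentagon, the brown square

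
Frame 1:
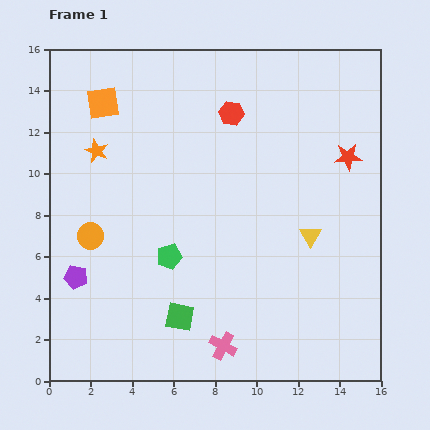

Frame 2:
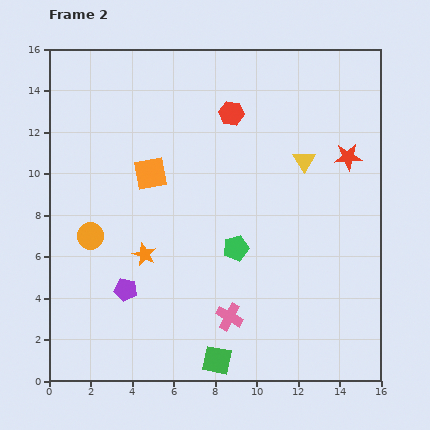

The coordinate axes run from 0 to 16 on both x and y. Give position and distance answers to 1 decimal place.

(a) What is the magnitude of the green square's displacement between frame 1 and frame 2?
2.8

The green square moved from (6.3, 3.1) to (8.1, 1.0), a distance of √(1.8² + 2.1²) ≈ 2.8.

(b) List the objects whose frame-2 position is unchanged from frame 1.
the red hexagon, the orange circle, the red star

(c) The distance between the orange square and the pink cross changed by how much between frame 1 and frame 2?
-5.2

Distance in frame 1: 13.1. Distance in frame 2: 7.9.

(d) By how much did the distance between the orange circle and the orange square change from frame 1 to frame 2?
-2.2

Distance in frame 1: 6.4. Distance in frame 2: 4.2.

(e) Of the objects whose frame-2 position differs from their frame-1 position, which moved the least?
the pink cross

(moved 1.4)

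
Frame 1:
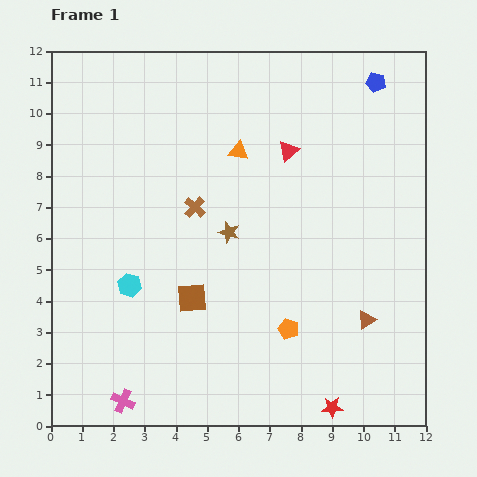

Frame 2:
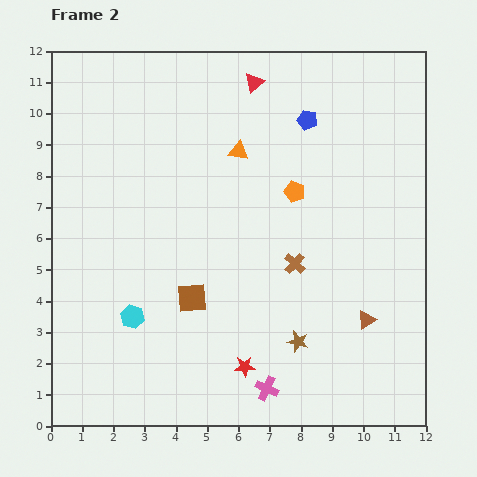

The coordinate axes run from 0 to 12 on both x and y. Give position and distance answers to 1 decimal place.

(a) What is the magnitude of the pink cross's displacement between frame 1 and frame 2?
4.6

The pink cross moved from (2.3, 0.8) to (6.9, 1.2), a distance of √(4.6² + 0.4²) ≈ 4.6.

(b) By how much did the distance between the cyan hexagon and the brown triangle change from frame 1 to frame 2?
-0.2

Distance in frame 1: 7.7. Distance in frame 2: 7.5.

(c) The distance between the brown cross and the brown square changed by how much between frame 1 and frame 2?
+0.6

Distance in frame 1: 2.9. Distance in frame 2: 3.5.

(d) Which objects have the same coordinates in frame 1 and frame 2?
the brown triangle, the orange triangle, the brown square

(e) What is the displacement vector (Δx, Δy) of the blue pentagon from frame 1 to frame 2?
(-2.2, -1.2)

The blue pentagon was at (10.4, 11.0) in frame 1 and (8.2, 9.8) in frame 2.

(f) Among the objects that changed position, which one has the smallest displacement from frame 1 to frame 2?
the cyan hexagon

(moved 1.0)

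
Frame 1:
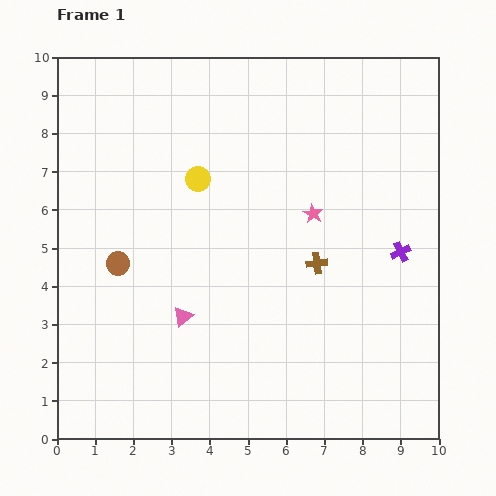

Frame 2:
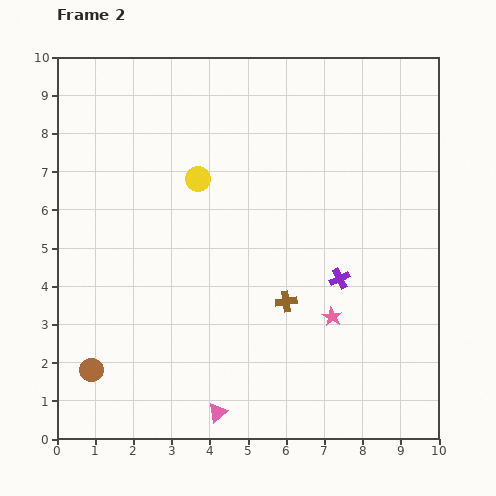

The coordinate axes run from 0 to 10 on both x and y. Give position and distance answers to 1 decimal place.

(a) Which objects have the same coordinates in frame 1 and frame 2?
the yellow circle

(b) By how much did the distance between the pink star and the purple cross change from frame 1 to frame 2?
-1.5

Distance in frame 1: 2.5. Distance in frame 2: 1.0.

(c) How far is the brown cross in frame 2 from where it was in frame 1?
1.3

The brown cross moved from (6.8, 4.6) to (6.0, 3.6), a distance of √(0.8² + 1.0²) ≈ 1.3.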